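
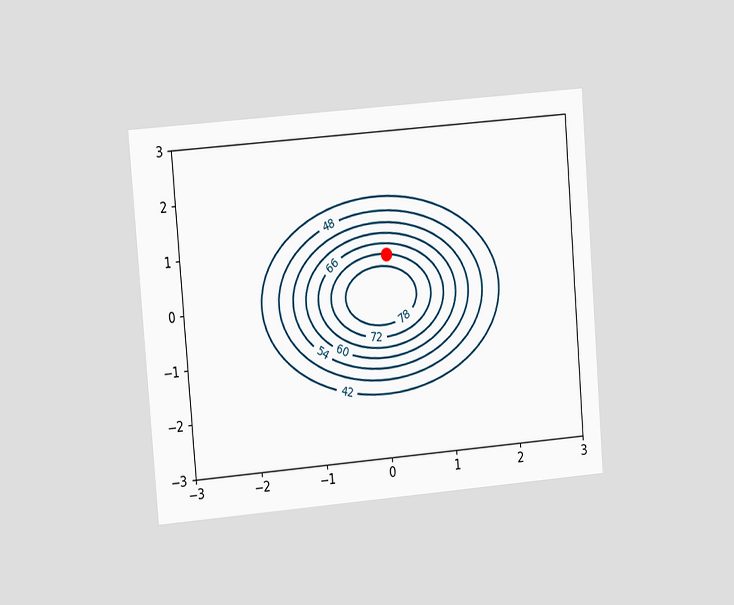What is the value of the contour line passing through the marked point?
The chart is tilted about 5° counter-clockwise and viewed at a slight angle. The marked point sits on the contour labelled 72.

72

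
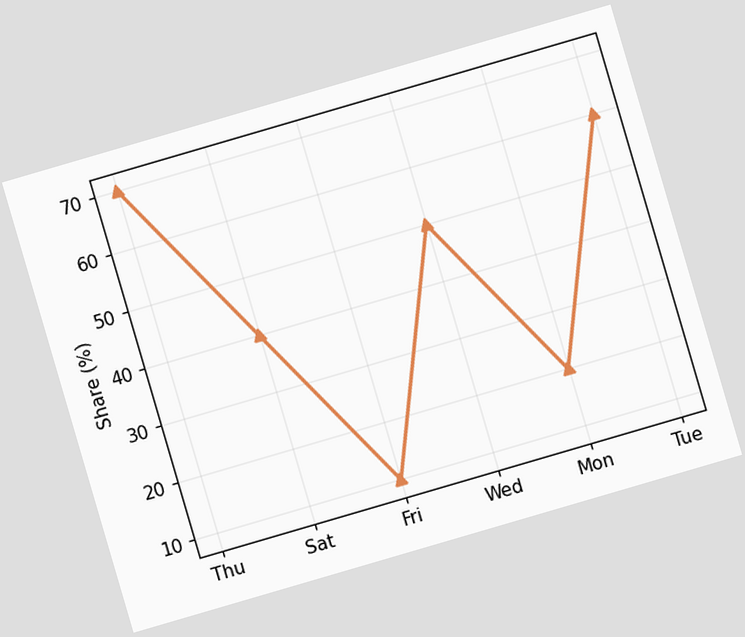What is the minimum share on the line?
The chart is tilted about 16° counter-clockwise. The lowest point is at Fri, and reading across to the y-axis gives 10%.

10%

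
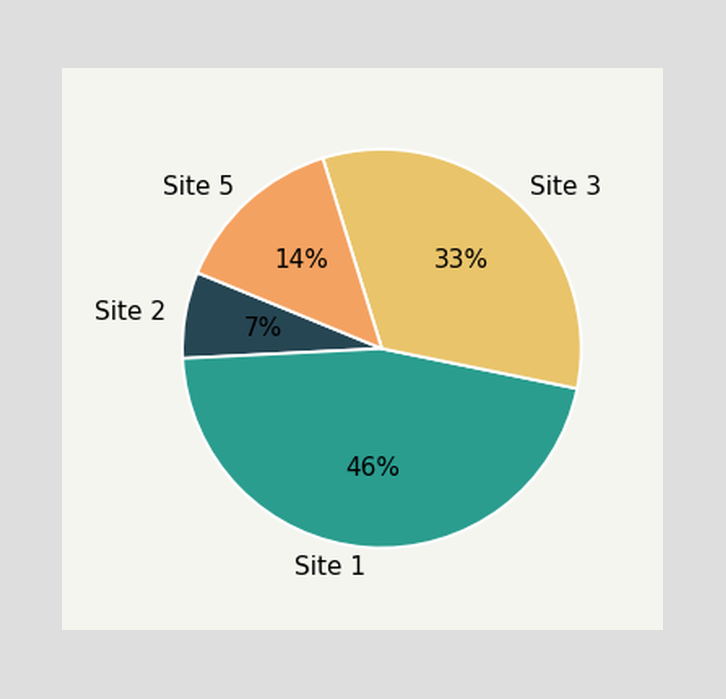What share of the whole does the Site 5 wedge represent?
14%

The Site 5 slice takes up 14% of the pie.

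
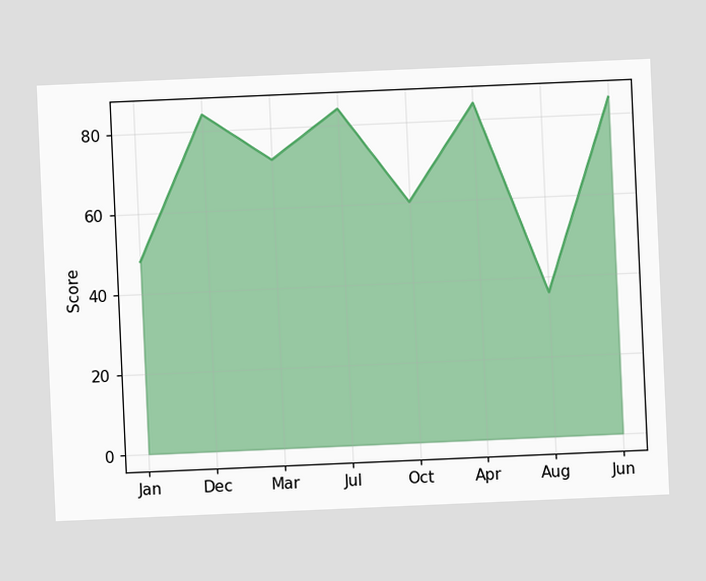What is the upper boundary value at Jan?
48

The chart is tilted about 3° counter-clockwise. At Jan the upper boundary is at 48.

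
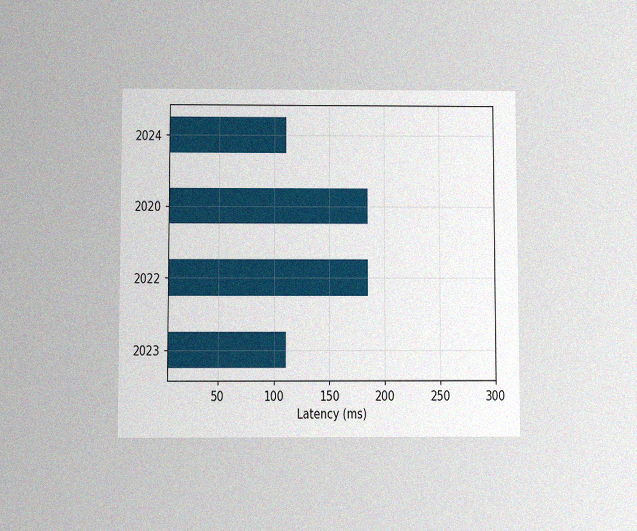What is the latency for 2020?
185ms

The chart is viewed at a slight angle, with some photo noise. Reading along the chart's x-axis, the 2020 bar reaches 185ms.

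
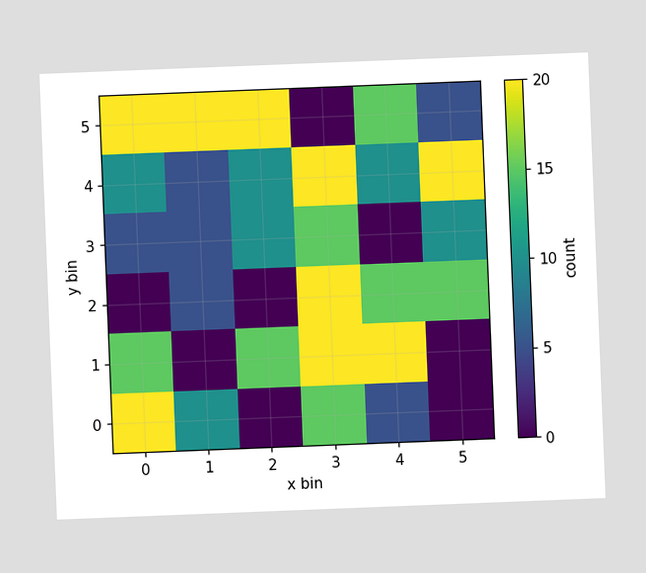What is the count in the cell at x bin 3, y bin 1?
The chart is tilted about 2° counter-clockwise. Matching the cell (3, 1) against the colorbar gives 20.

20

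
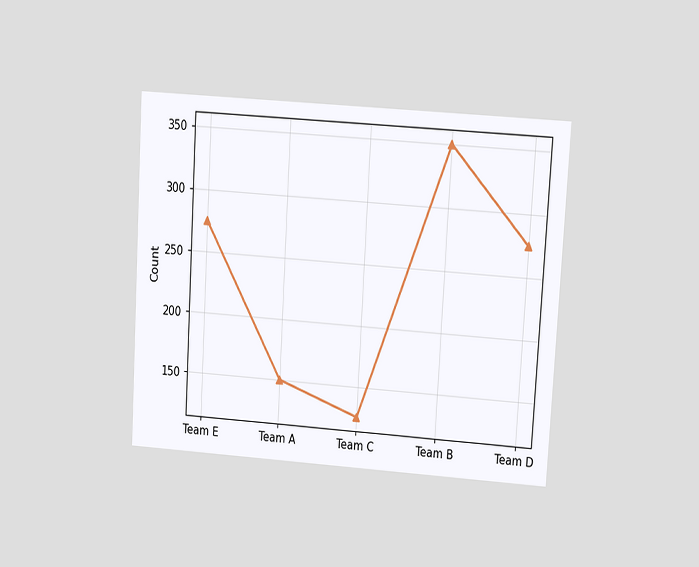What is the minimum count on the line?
The chart is tilted about 3° clockwise and viewed at a slight angle. The lowest point is at Team C, and reading across to the y-axis gives 125.

125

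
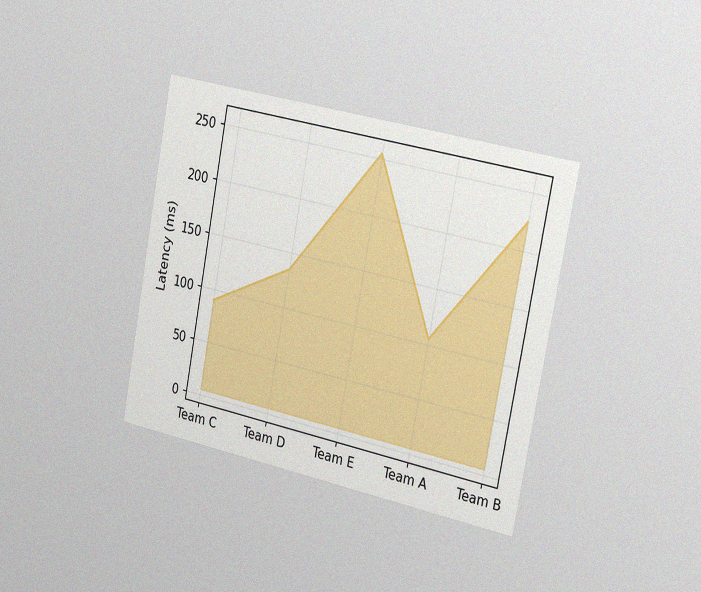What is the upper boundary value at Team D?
135ms

The chart is tilted about 11° clockwise and viewed slightly from the right, with some photo noise. At Team D the upper boundary is at 135ms.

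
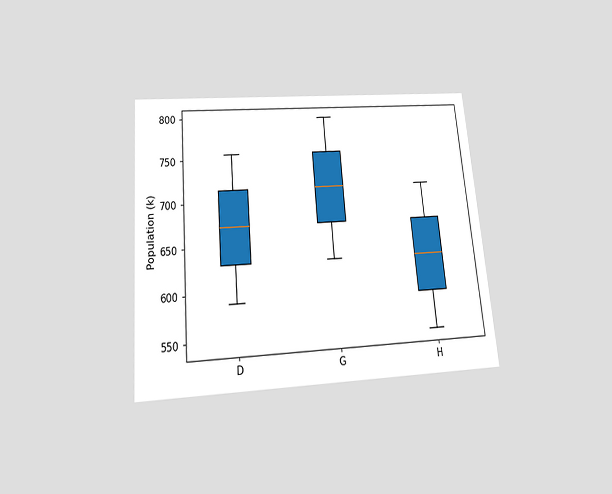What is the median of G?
714k

The chart is tilted about 5° counter-clockwise and viewed slightly from below. The median line in the G box sits at 714k.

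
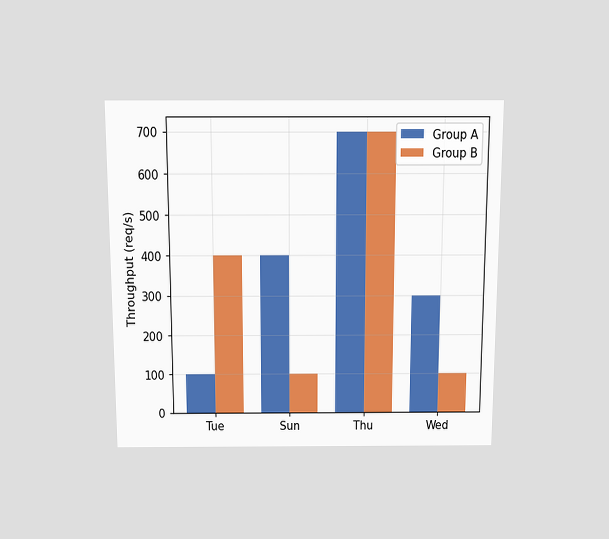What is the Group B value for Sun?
The chart is viewed slightly from above. The Group B bar at Sun reaches 100req/s on the y-axis.

100req/s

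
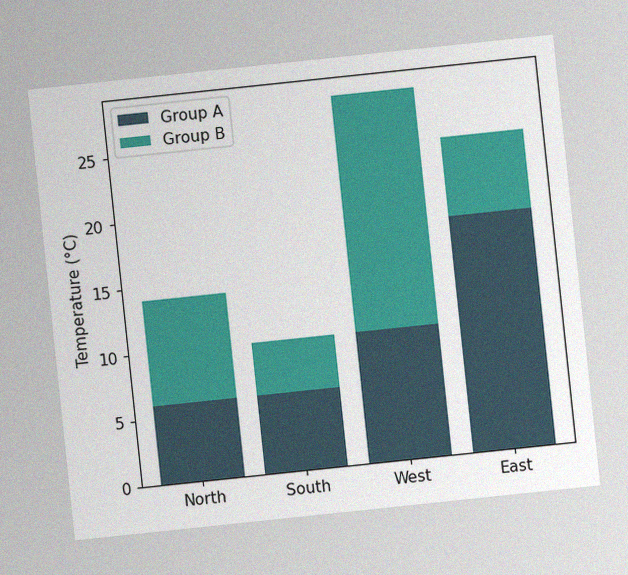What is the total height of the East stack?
24°C

The chart is tilted about 6° counter-clockwise, with some photo noise. The East stack's top reaches 24°C on the y-axis.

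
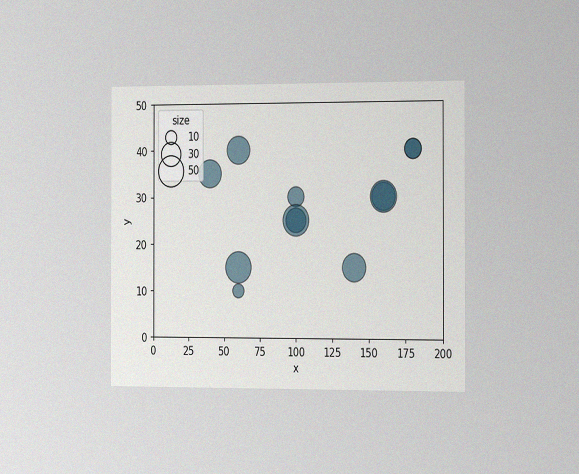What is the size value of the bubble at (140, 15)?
The chart is viewed slightly from the right, with some photo noise. Matching the bubble at (140, 15) against the size legend gives 40.

40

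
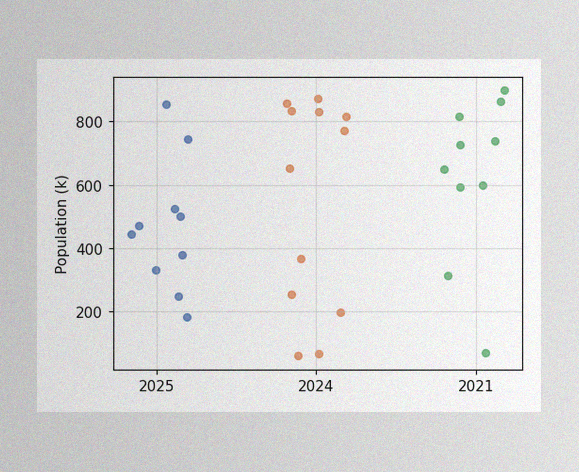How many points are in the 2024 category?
The image has some photo noise and uneven lighting. Counting the markers in the 2024 column gives 12.

12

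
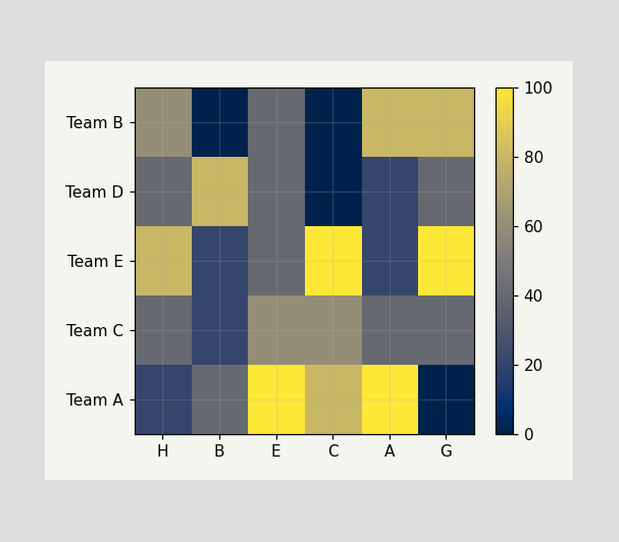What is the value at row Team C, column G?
Matching cell (Team C, G) against the colorbar gives 40.

40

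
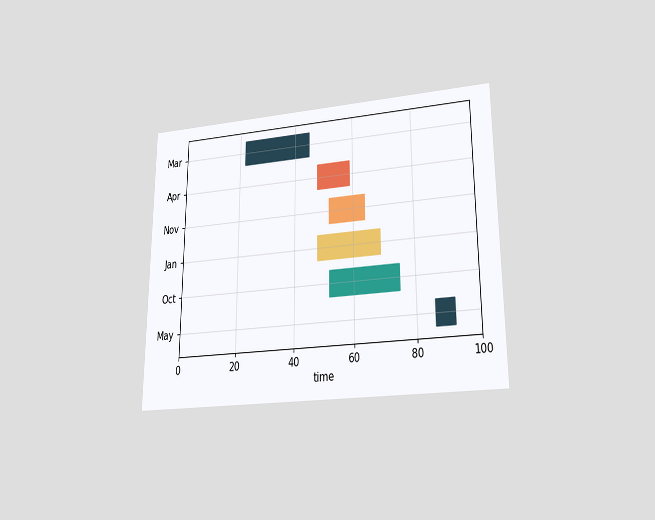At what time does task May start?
86

The chart is viewed at a slight angle. The May bar begins at t=86.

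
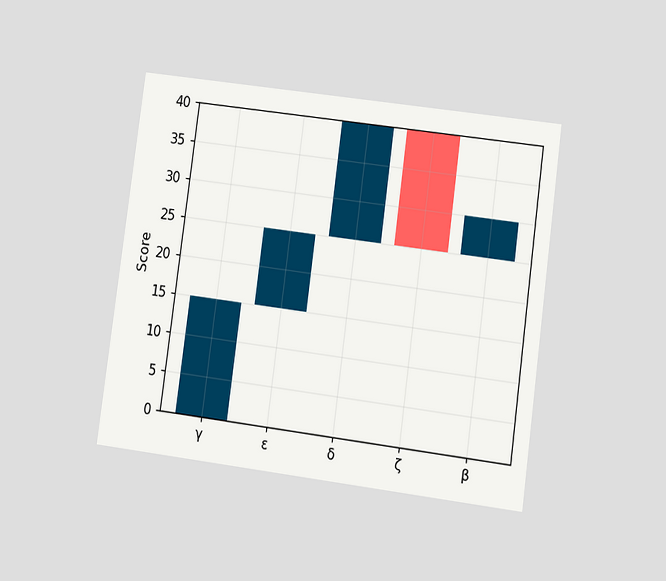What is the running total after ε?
25

The chart is tilted about 8° clockwise and viewed at a slight angle. After ε the running total reaches 25.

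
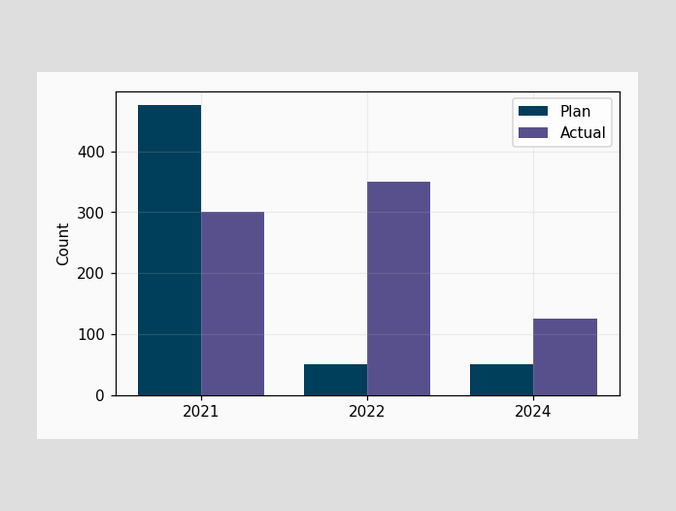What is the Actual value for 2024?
125

The Actual bar at 2024 reaches 125 on the y-axis.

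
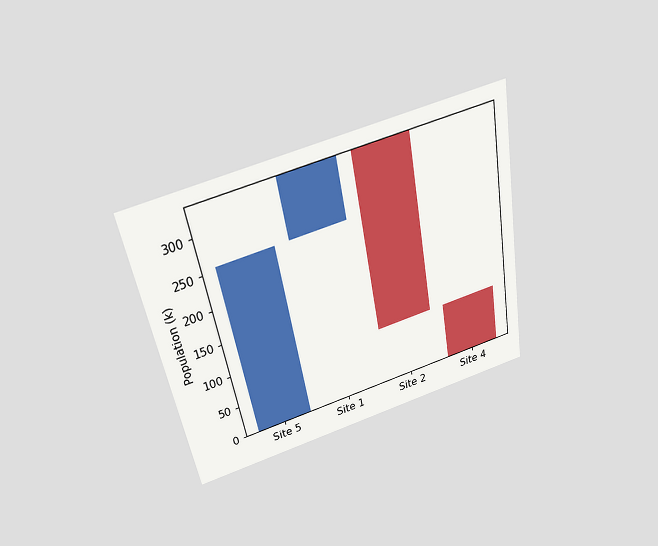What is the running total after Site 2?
The chart is tilted about 11° counter-clockwise and viewed slightly from above. After Site 2 the running total reaches 85k.

85k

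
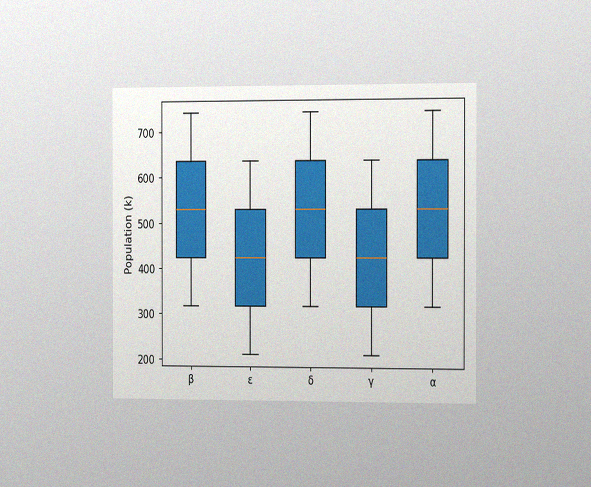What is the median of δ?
530k

The chart is viewed slightly from the right, with some photo noise. The median line in the δ box sits at 530k.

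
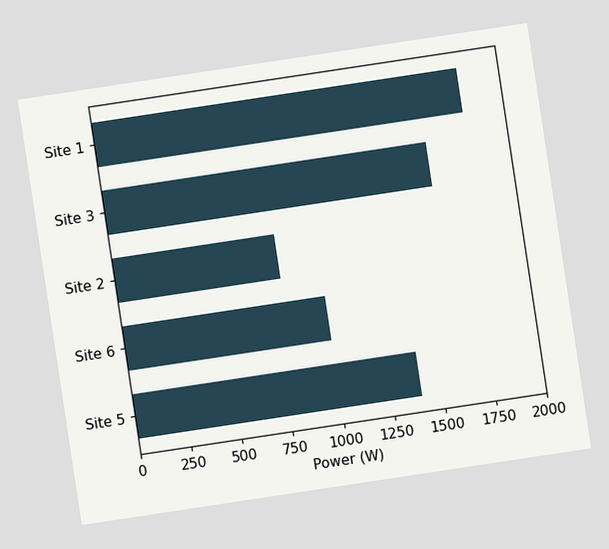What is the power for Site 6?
1000W

The chart is tilted about 9° counter-clockwise. Reading along the chart's x-axis, the Site 6 bar reaches 1000W.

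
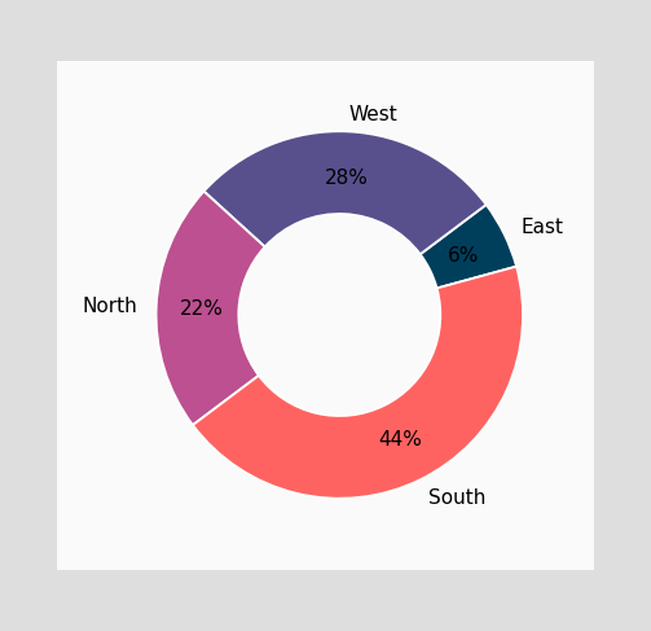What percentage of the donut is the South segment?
The South segment takes up 44% of the ring.

44%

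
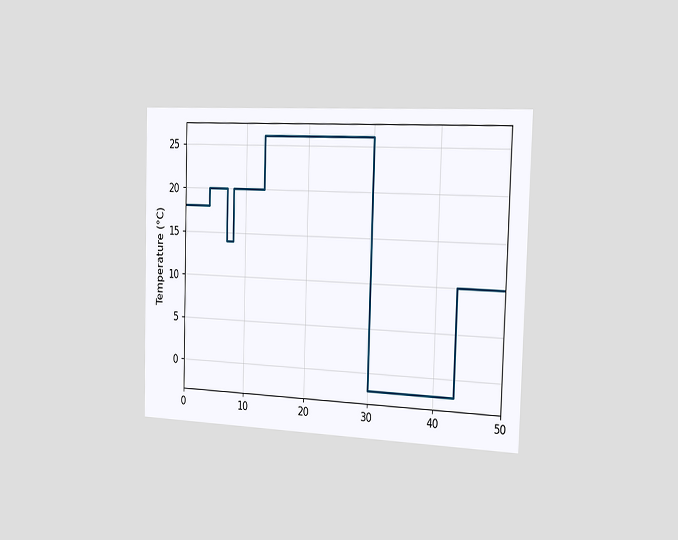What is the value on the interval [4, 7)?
20°C

The chart is viewed slightly from the right. On [4, 7) the step sits at 20°C.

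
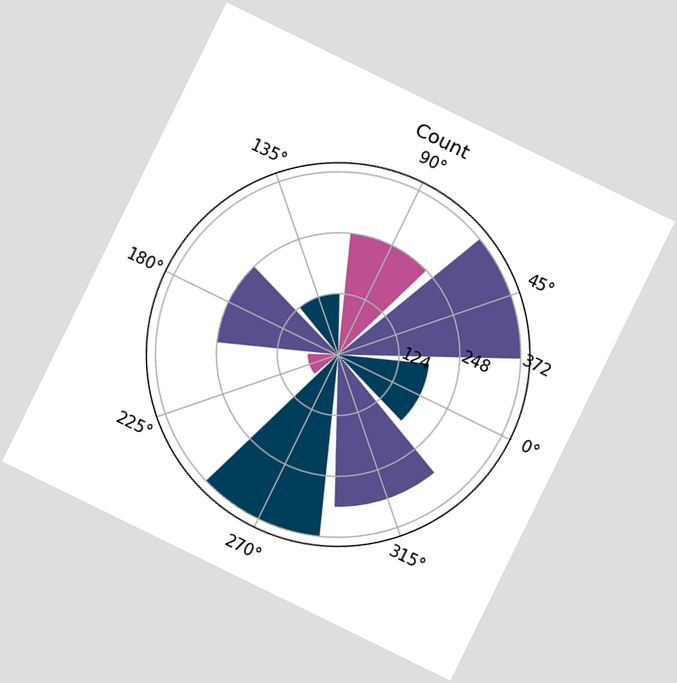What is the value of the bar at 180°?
248

The chart is tilted about 26° clockwise. The bar at 180° reaches 248 on the radial axis.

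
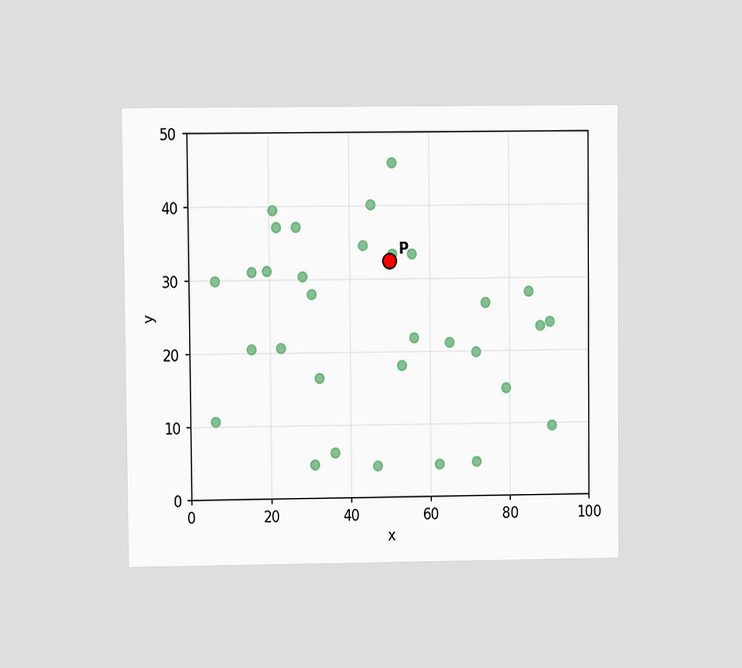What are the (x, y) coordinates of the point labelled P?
The chart is viewed at a slight angle. Following the gridlines from P to each axis, P sits at (50, 32.5).

(50, 32.5)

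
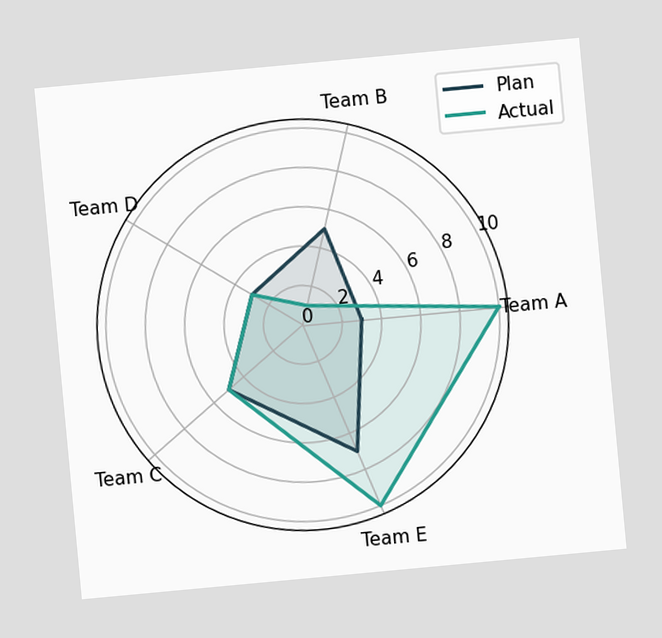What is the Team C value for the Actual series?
5

The chart is tilted about 5° counter-clockwise. On the Team C axis, Actual reaches 5.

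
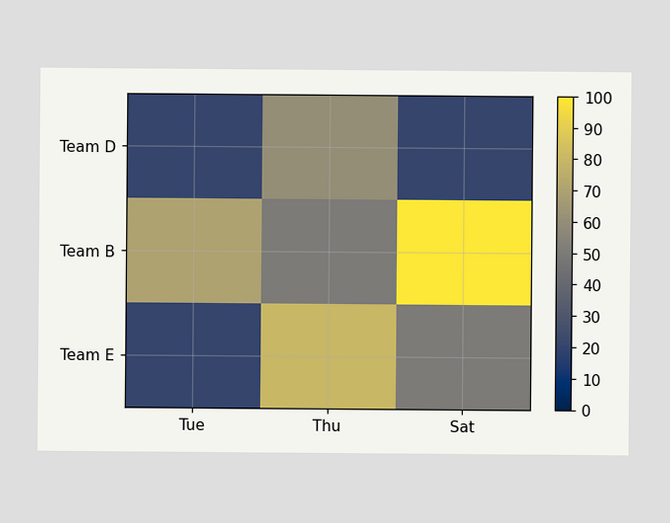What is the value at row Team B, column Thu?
50

Matching cell (Team B, Thu) against the colorbar gives 50.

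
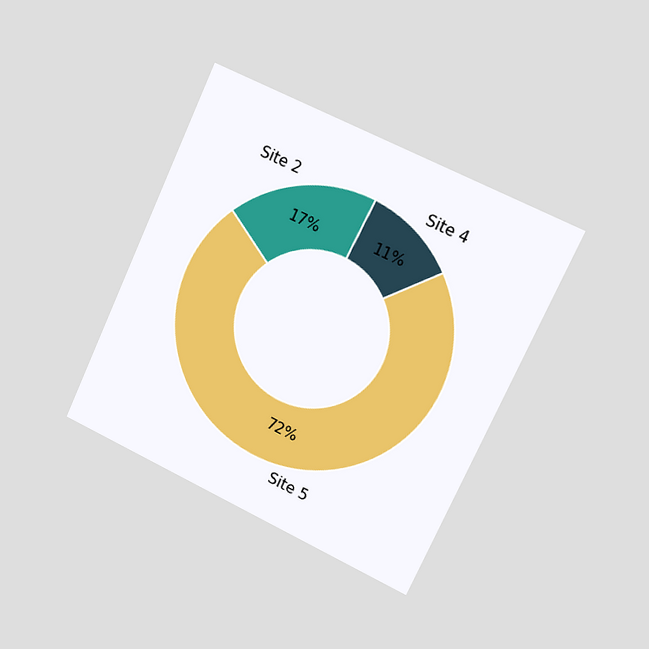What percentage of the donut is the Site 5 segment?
The chart is tilted about 25° clockwise and viewed slightly from the right. The Site 5 segment takes up 72% of the ring.

72%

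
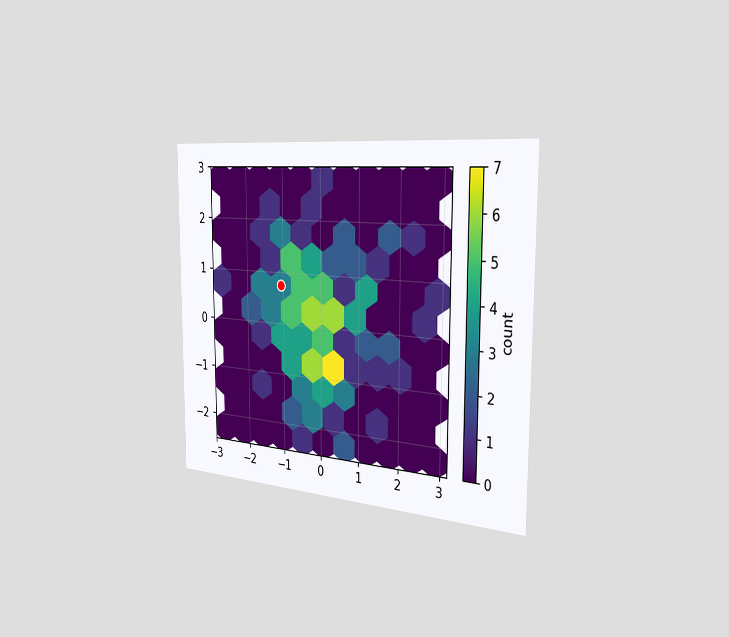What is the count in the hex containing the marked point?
3

The chart is viewed slightly from the right. The marked hex reads 3 on the colorbar.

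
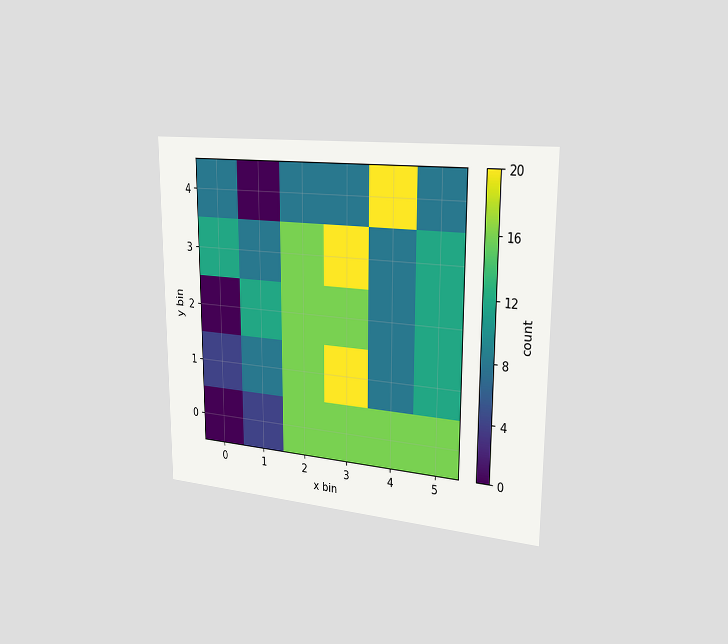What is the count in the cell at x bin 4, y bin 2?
8

The chart is viewed slightly from the right. Matching the cell (4, 2) against the colorbar gives 8.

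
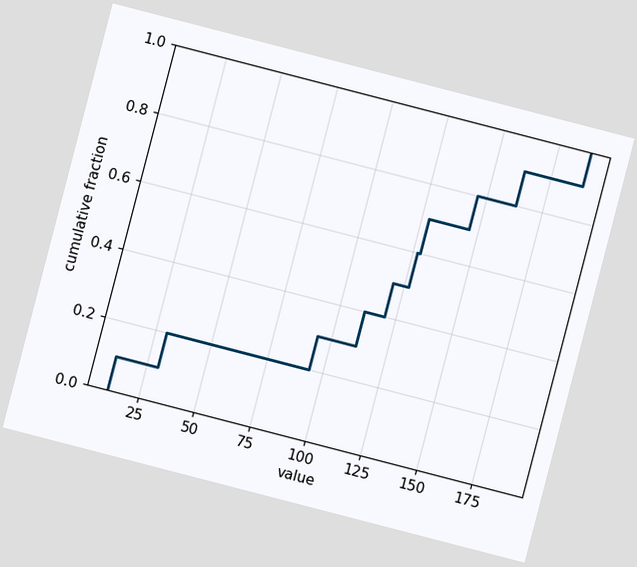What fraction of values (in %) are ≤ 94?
The chart is tilted about 15° clockwise. At x=94 the ECDF step is at 30%.

30%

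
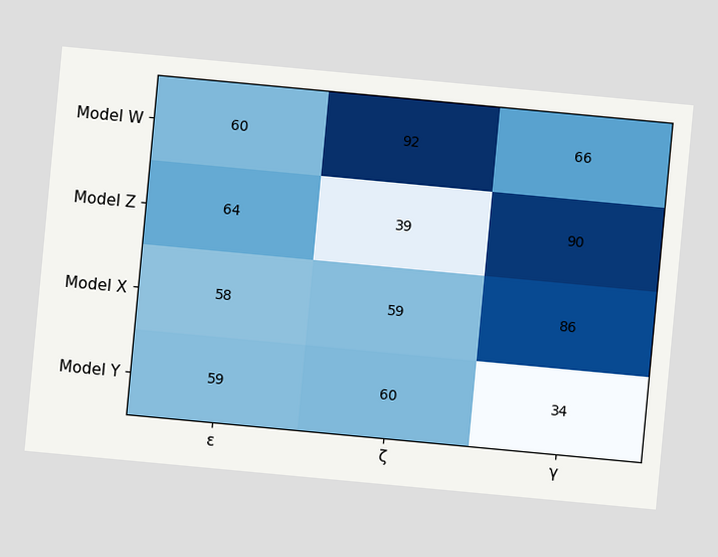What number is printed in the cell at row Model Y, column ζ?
60

The chart is tilted about 5° clockwise. The (Model Y, ζ) cell reads 60.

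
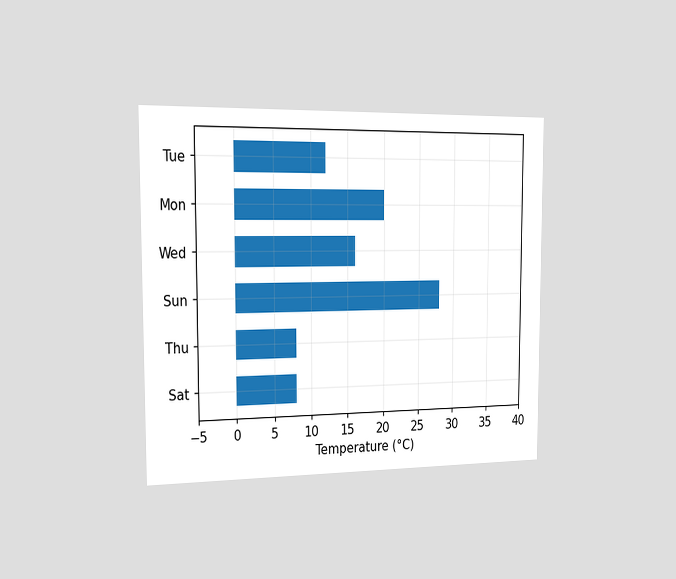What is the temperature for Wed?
The chart is viewed slightly from the left. Reading along the chart's x-axis, the Wed bar reaches 16°C.

16°C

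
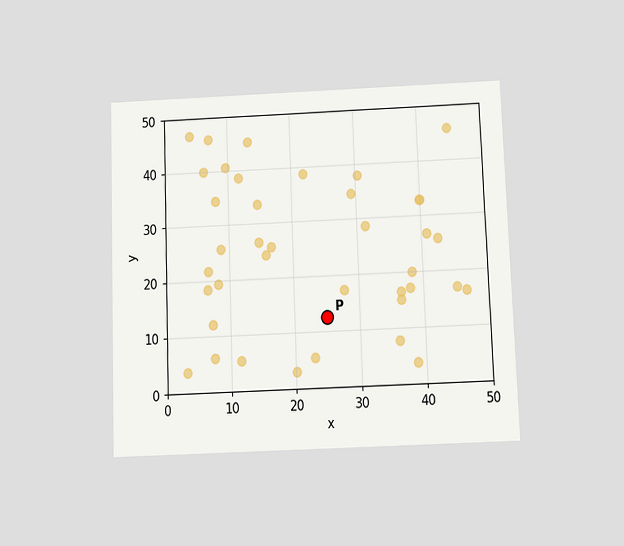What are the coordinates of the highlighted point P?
The chart is tilted about 2° counter-clockwise and viewed slightly from below. Following the gridlines from P to each axis, P sits at (25, 12.5).

(25, 12.5)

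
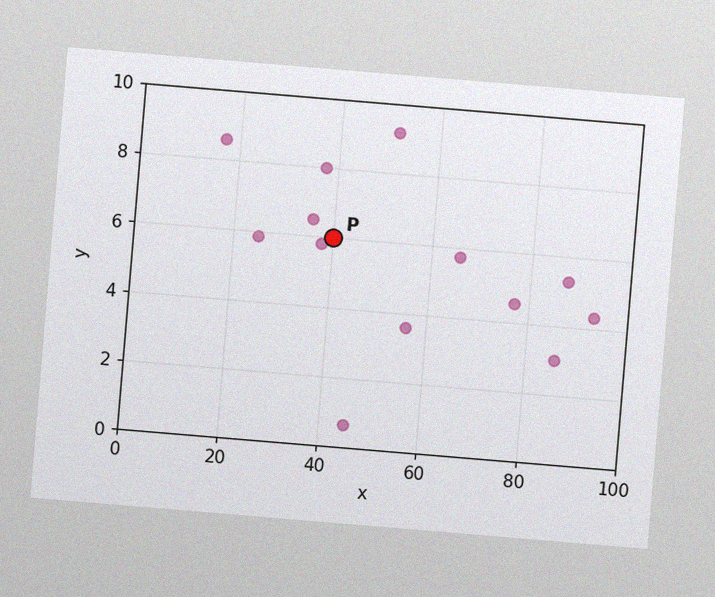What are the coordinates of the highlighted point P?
(40, 6)

The chart is tilted about 5° clockwise, with some photo noise. Following the gridlines from P to each axis, P sits at (40, 6).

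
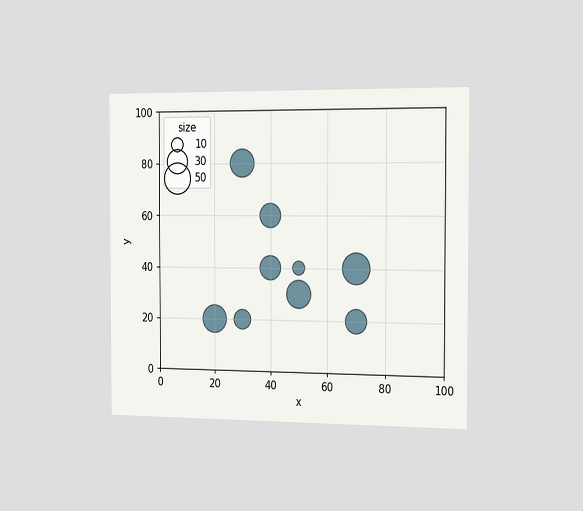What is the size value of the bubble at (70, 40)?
The chart is viewed slightly from the right. Matching the bubble at (70, 40) against the size legend gives 50.

50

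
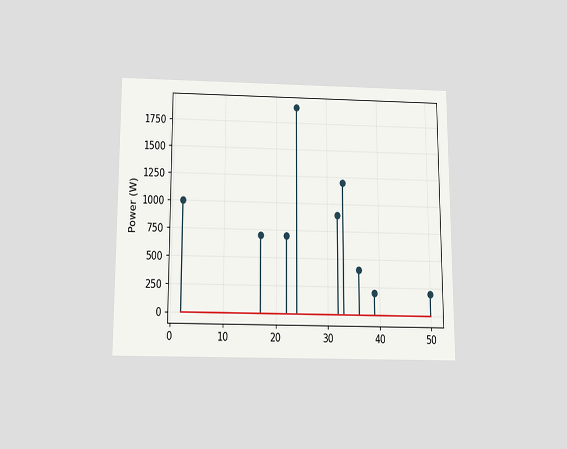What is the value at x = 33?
1200W

The chart is viewed slightly from below. The stem at x=33 reaches 1200W.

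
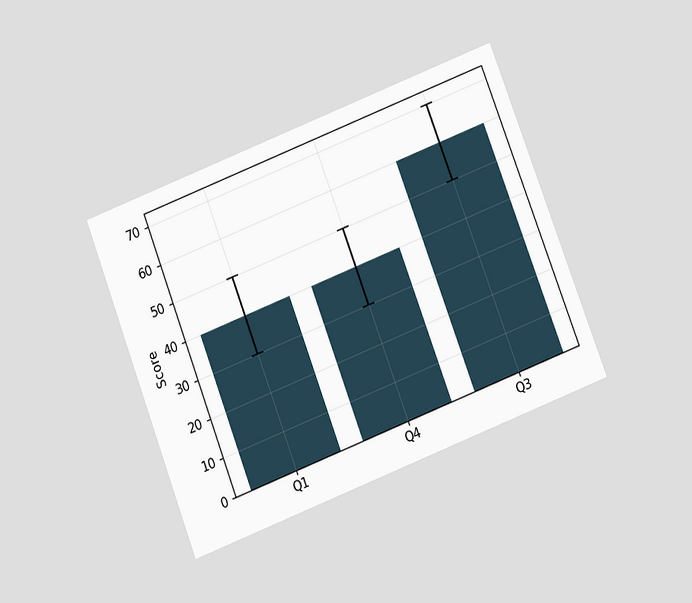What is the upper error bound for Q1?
50

The chart is tilted about 21° counter-clockwise and viewed slightly from below. The Q1 bar's upper whisker reaches 50.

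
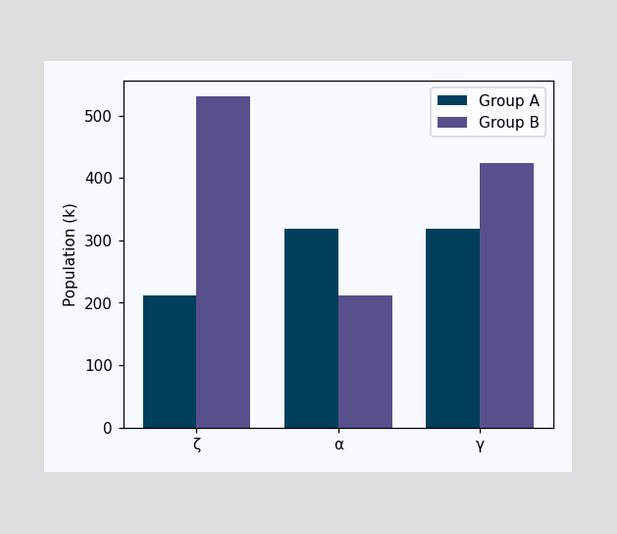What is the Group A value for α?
318k

The Group A bar at α reaches 318k on the y-axis.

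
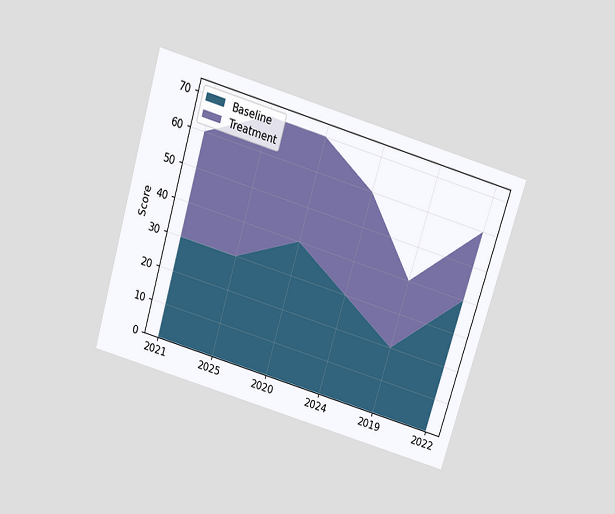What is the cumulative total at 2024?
60

The chart is tilted about 17° clockwise and viewed slightly from above. The stacked total at 2024 reaches 60.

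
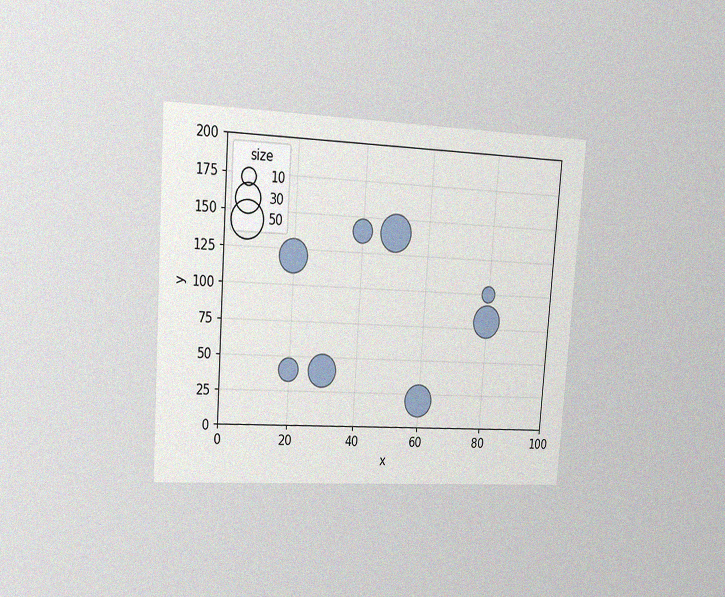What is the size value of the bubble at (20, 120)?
The chart is tilted about 4° clockwise and viewed slightly from the left, with some photo noise. Matching the bubble at (20, 120) against the size legend gives 40.

40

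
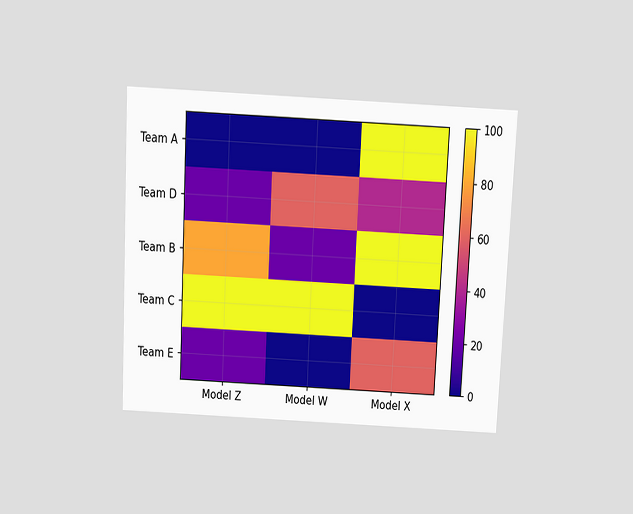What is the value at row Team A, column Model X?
The chart is tilted about 3° clockwise and viewed slightly from above. Matching cell (Team A, Model X) against the colorbar gives 100.

100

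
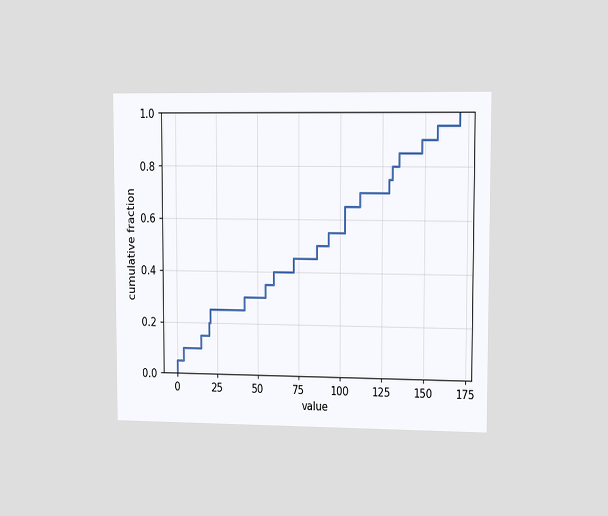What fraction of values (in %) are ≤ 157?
The chart is viewed slightly from the right. At x=157 the ECDF step is at 95%.

95%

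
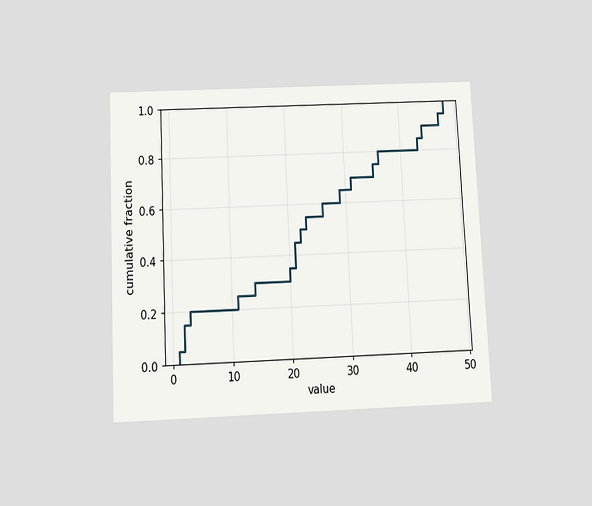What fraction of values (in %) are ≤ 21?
45%

The chart is tilted about 3° counter-clockwise and viewed slightly from below. At x=21 the ECDF step is at 45%.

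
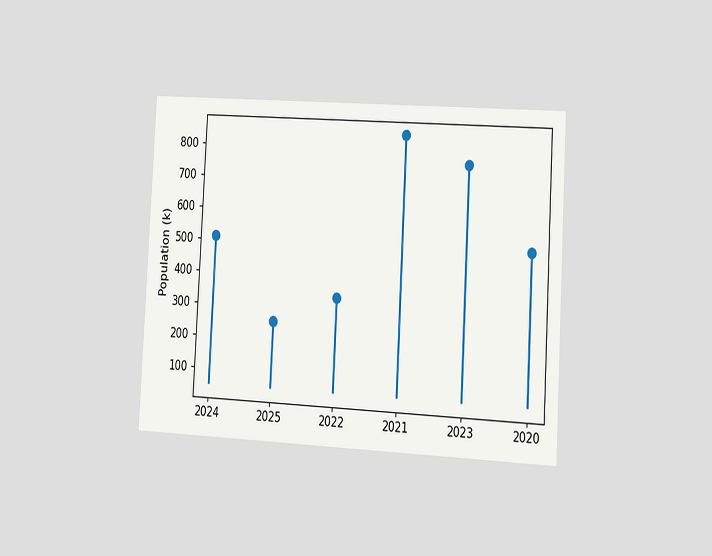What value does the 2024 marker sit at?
The chart is tilted about 3° clockwise and viewed at a slight angle. The 2024 marker sits at 510k.

510k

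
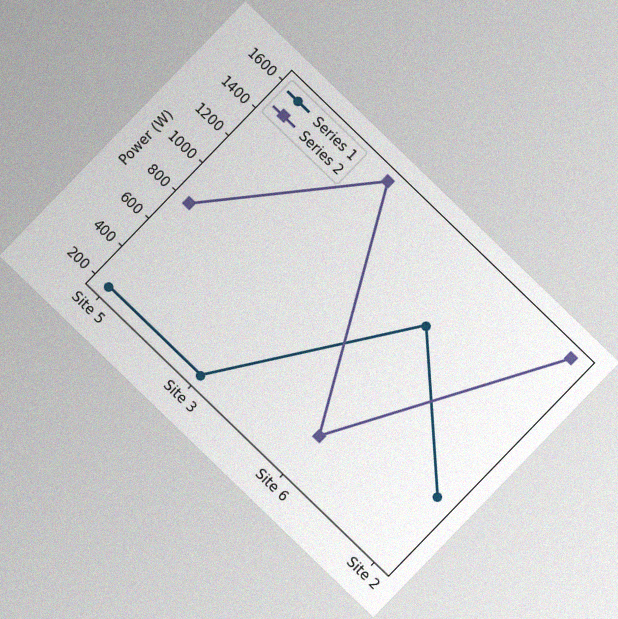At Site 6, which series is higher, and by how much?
Series 1, by 800W

The chart is tilted about 44° clockwise, with some photo noise. At Site 6, Series 1 sits above the other line by 800W.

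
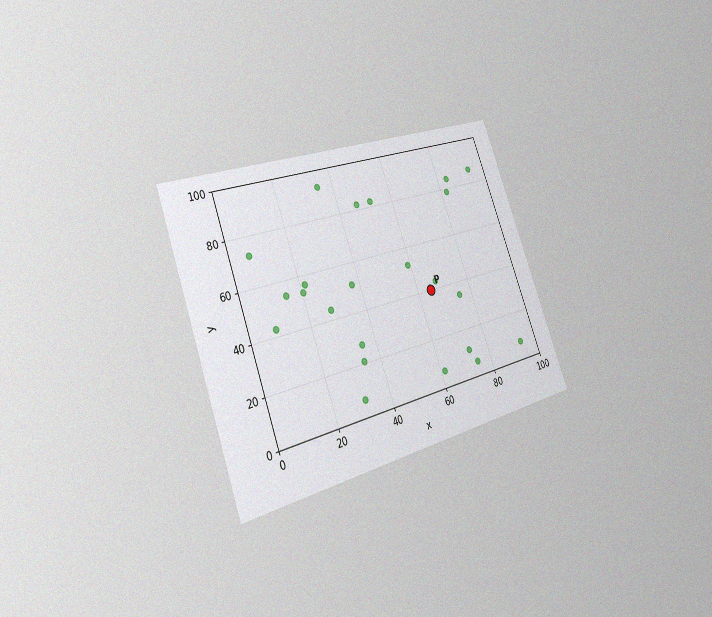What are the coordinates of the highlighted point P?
(65, 40)

The chart is tilted about 20° counter-clockwise and viewed slightly from the left, with some photo noise. Following the gridlines from P to each axis, P sits at (65, 40).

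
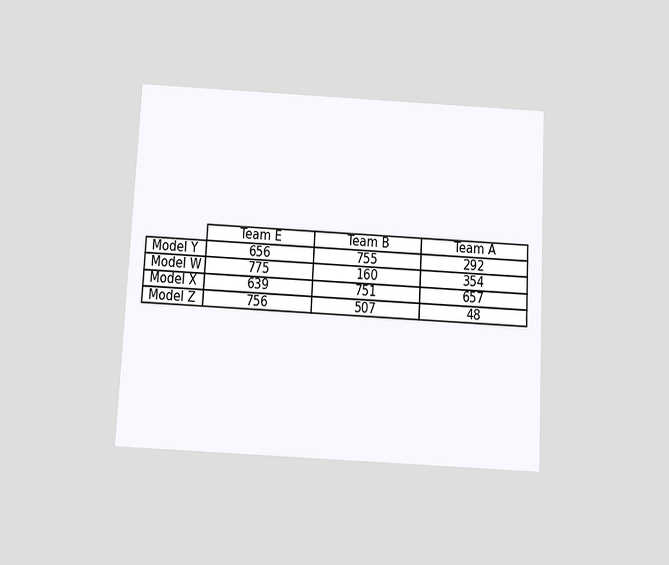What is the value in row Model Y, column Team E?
The chart is tilted about 3° clockwise and viewed slightly from below. The (Model Y, Team E) cell reads 656.

656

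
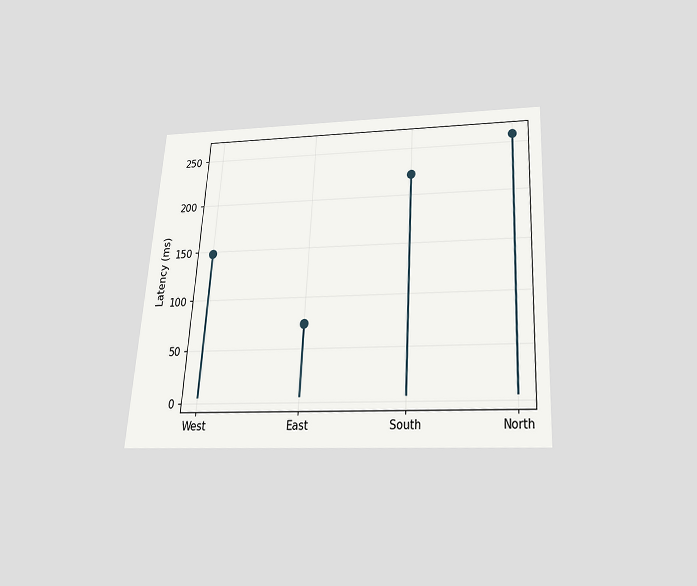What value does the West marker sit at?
148ms

The chart is tilted about 3° clockwise and viewed slightly from below. The West marker sits at 148ms.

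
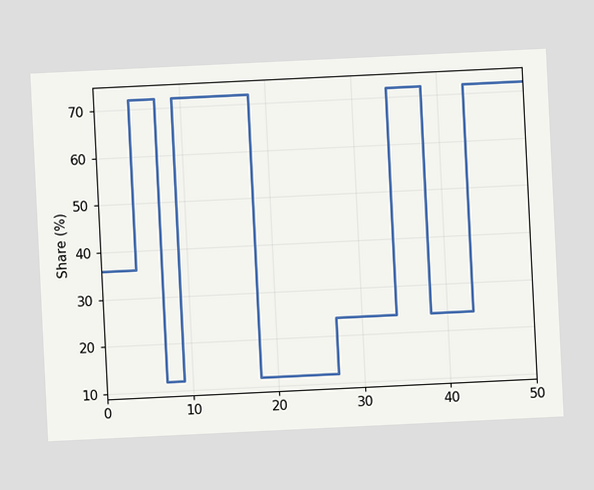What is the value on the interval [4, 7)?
72%

The chart is tilted about 3° counter-clockwise. On [4, 7) the step sits at 72%.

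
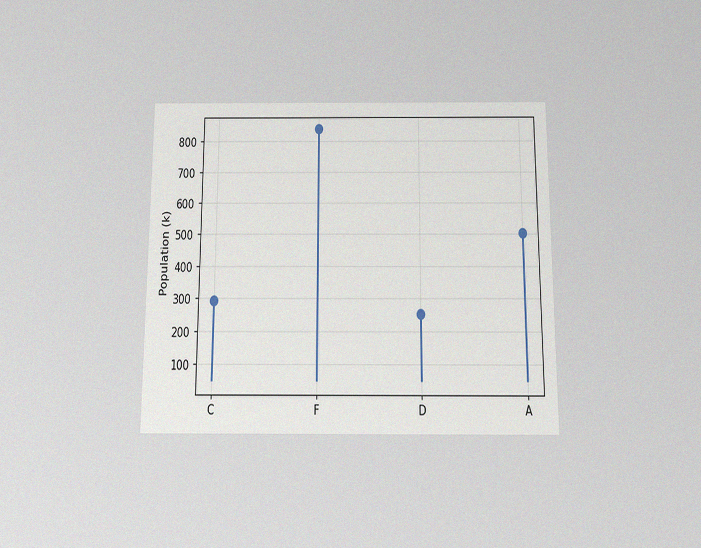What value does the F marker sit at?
840k

The chart is viewed slightly from below, with some photo noise. The F marker sits at 840k.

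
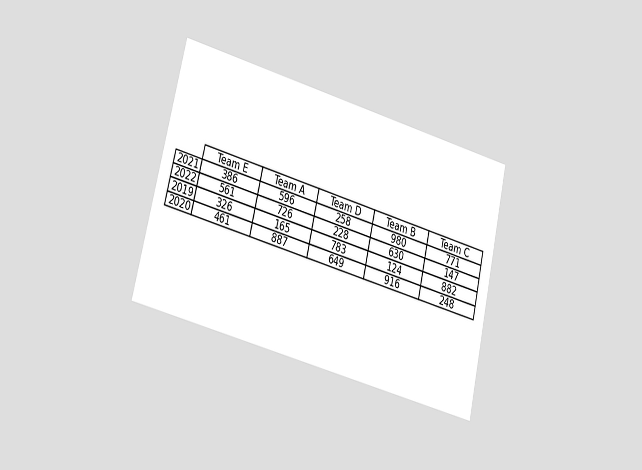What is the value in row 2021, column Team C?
The chart is tilted about 13° clockwise and viewed slightly from the left. The (2021, Team C) cell reads 771.

771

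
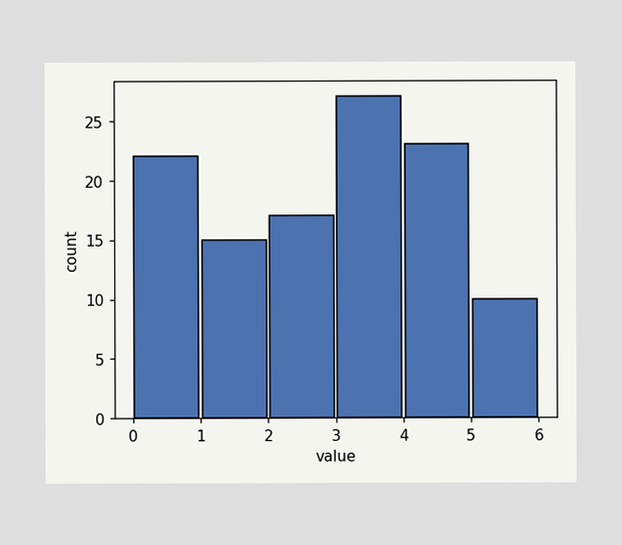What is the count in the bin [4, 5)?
The [4, 5) bin has height 23.

23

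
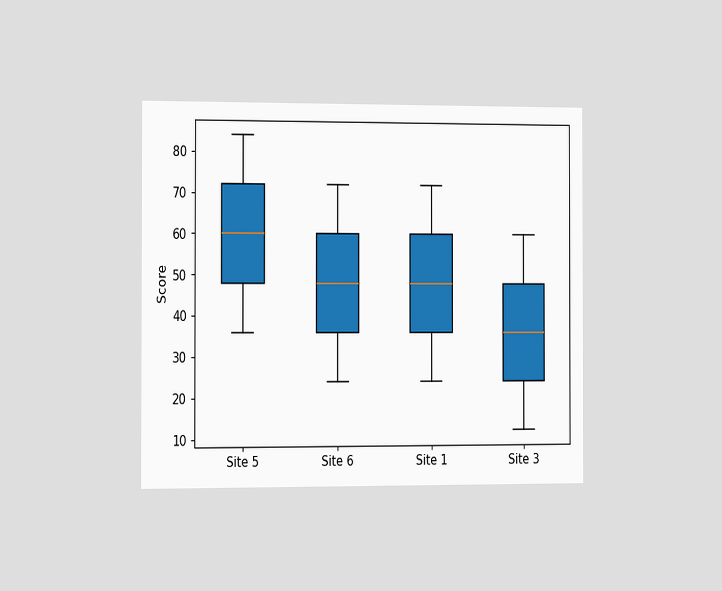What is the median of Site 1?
The chart is viewed slightly from the left. The median line in the Site 1 box sits at 48.

48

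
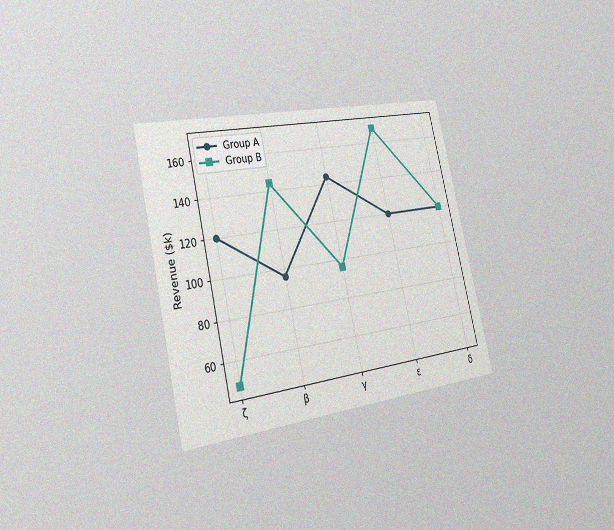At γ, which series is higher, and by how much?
Group A, by $48k

The chart is tilted about 13° counter-clockwise and viewed slightly from the left, with some photo noise. At γ, Group A sits above the other line by $48k.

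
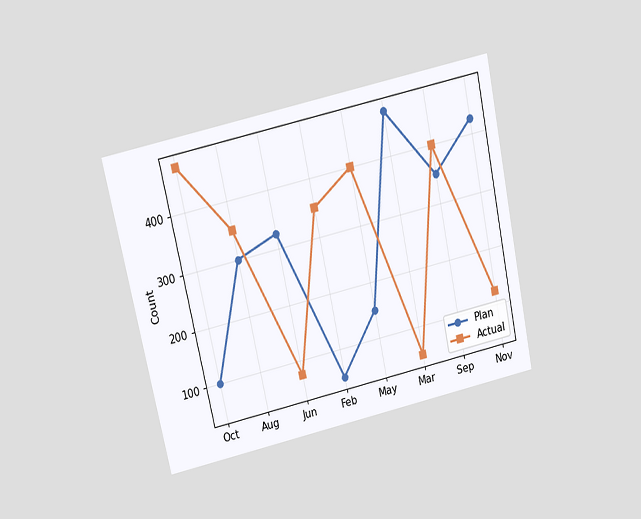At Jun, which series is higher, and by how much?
Plan, by 250

The chart is tilted about 12° counter-clockwise and viewed at a slight angle. At Jun, Plan sits above the other line by 250.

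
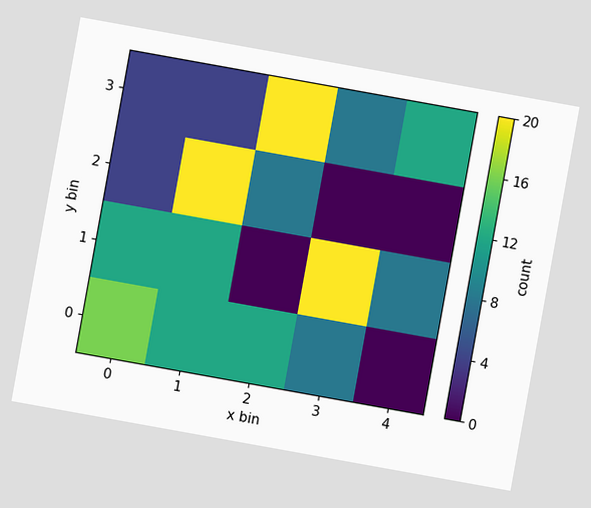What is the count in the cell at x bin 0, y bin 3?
The chart is tilted about 10° clockwise. Matching the cell (0, 3) against the colorbar gives 4.

4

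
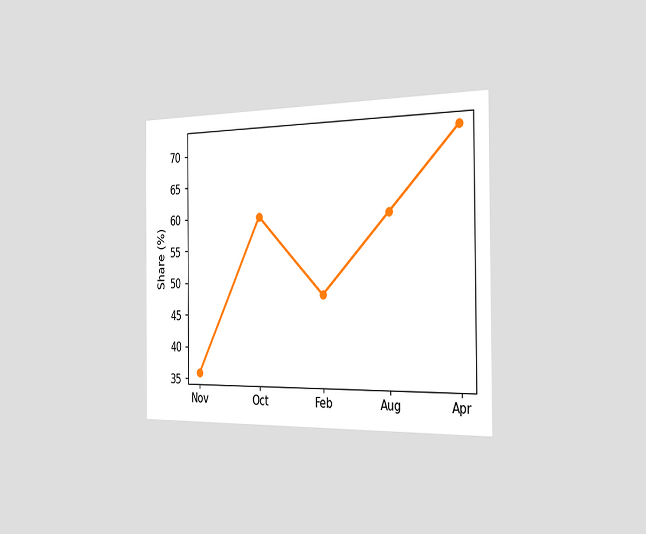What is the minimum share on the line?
36%

The chart is viewed slightly from the right. The lowest point is at Nov, and reading across to the y-axis gives 36%.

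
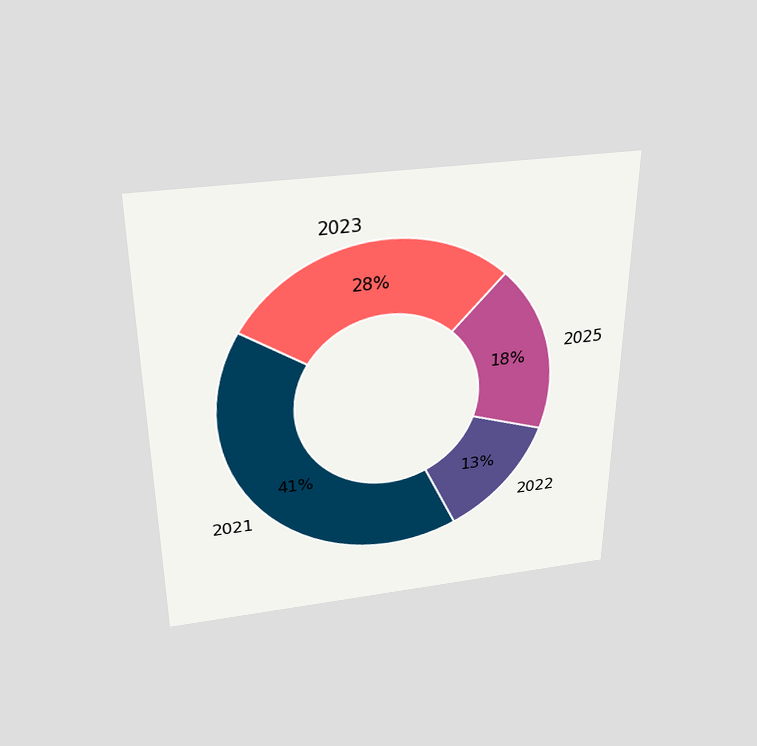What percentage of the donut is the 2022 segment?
The chart is viewed slightly from above. The 2022 segment takes up 13% of the ring.

13%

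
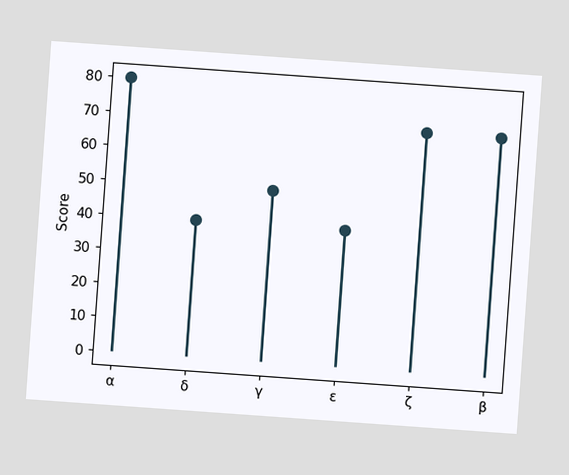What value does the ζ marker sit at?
70

The chart is tilted about 4° clockwise. The ζ marker sits at 70.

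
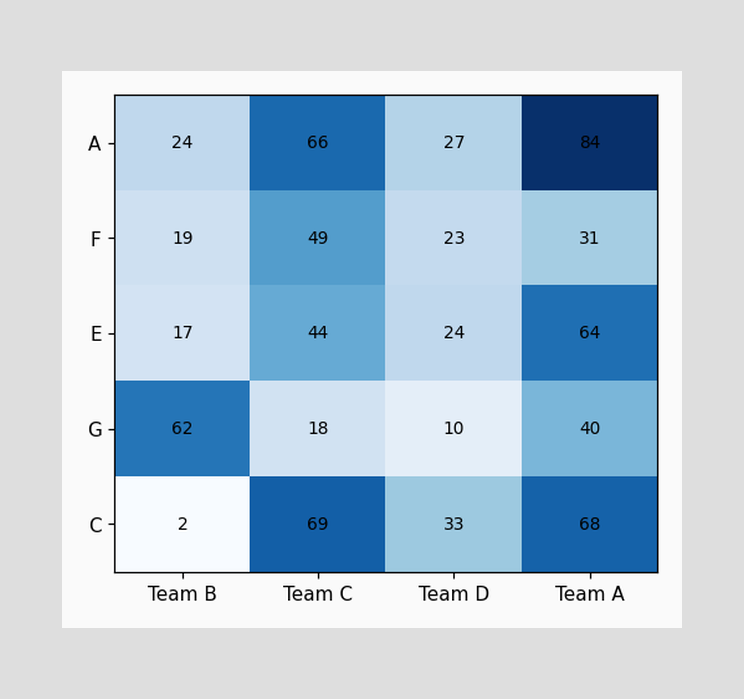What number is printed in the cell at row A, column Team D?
27

The (A, Team D) cell reads 27.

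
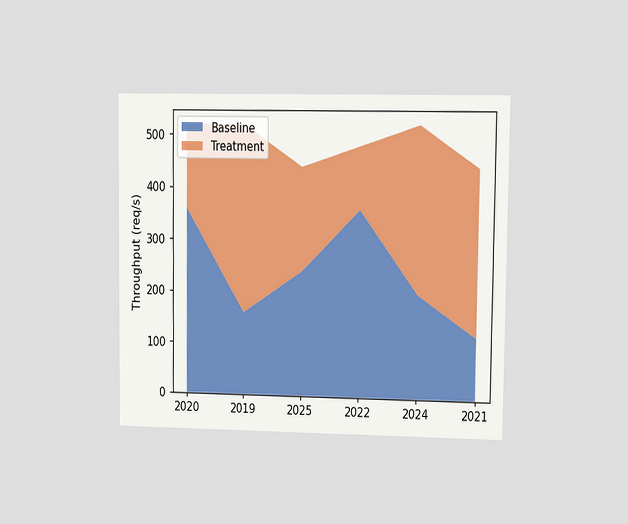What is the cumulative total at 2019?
520req/s

The chart is viewed at a slight angle. The stacked total at 2019 reaches 520req/s.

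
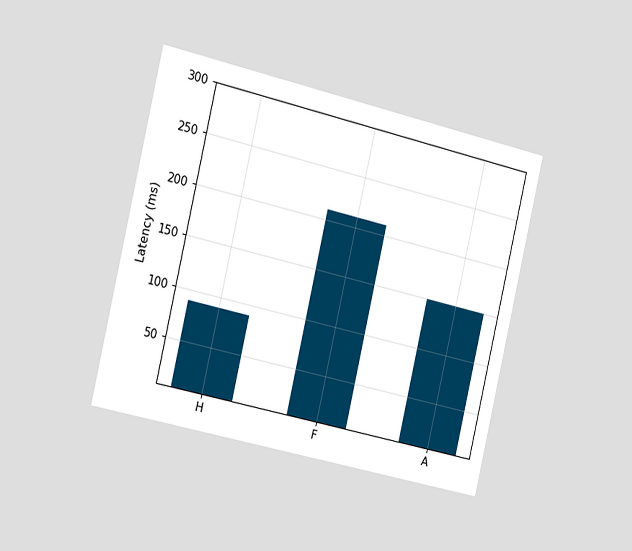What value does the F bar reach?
210ms

The chart is tilted about 13° clockwise and viewed slightly from the left. Reading along the chart's y-axis, the F bar reaches 210ms.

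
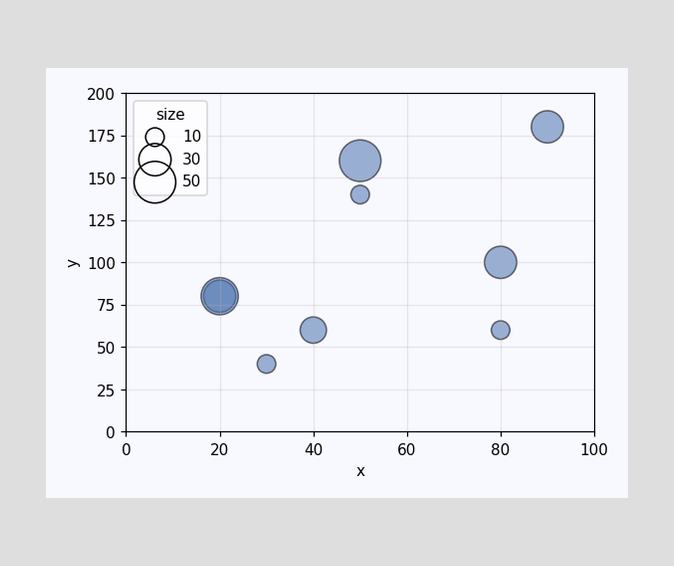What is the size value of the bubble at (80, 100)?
Matching the bubble at (80, 100) against the size legend gives 30.

30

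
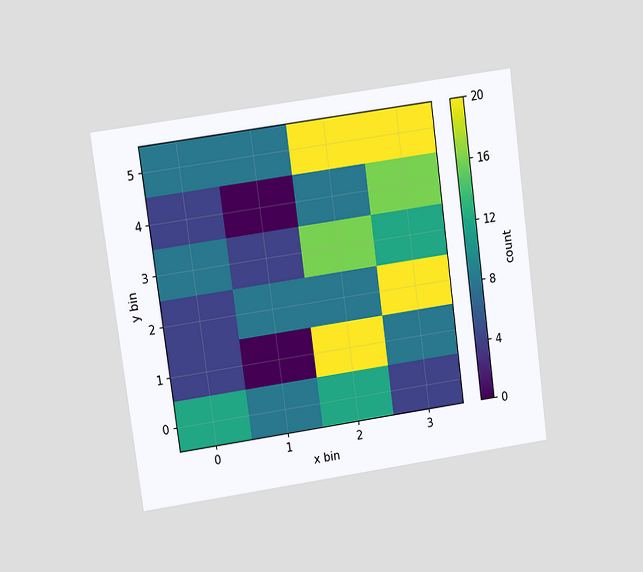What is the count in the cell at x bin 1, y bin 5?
8

The chart is tilted about 8° counter-clockwise and viewed at a slight angle. Matching the cell (1, 5) against the colorbar gives 8.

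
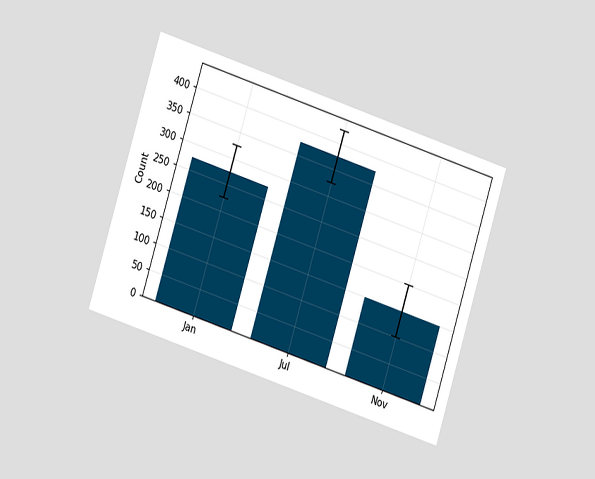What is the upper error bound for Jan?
325

The chart is tilted about 18° clockwise and viewed at a slight angle. The Jan bar's upper whisker reaches 325.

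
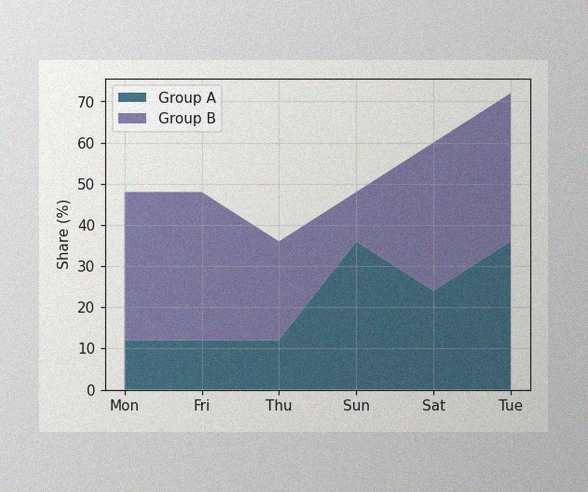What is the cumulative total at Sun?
48%

The image has some photo noise and uneven lighting. The stacked total at Sun reaches 48%.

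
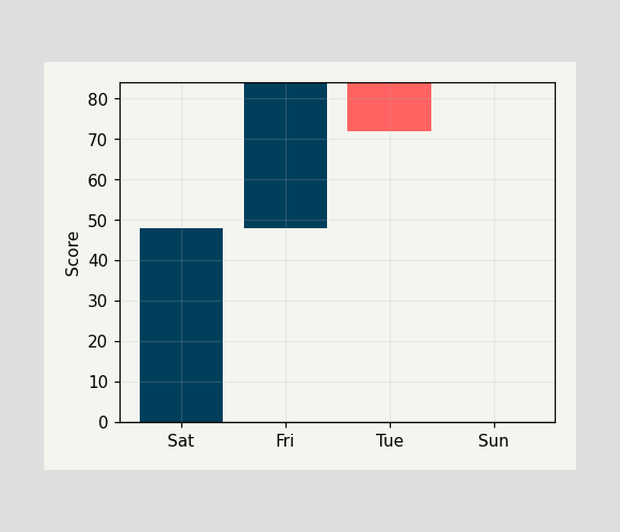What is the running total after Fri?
84

After Fri the running total reaches 84.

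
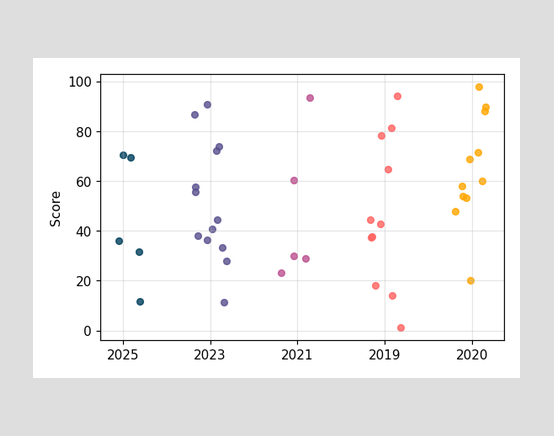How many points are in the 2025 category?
5

Counting the markers in the 2025 column gives 5.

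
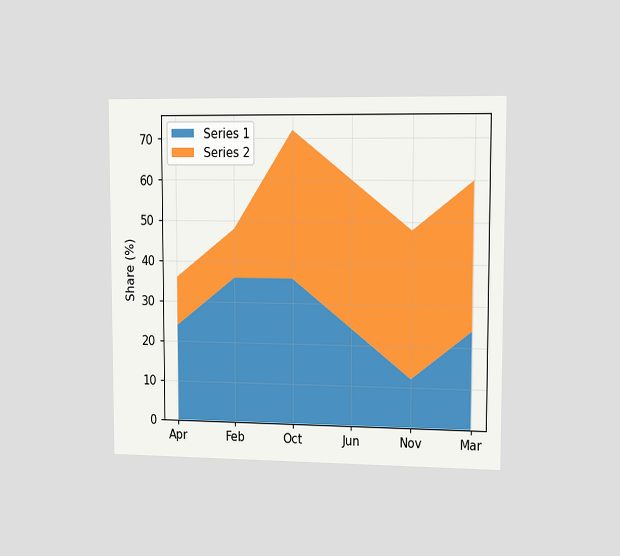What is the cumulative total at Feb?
The chart is viewed slightly from the right. The stacked total at Feb reaches 48%.

48%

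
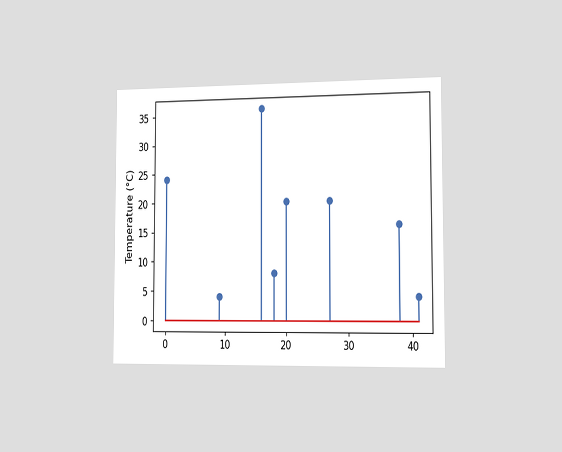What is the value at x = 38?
The chart is viewed slightly from the right. The stem at x=38 reaches 16°C.

16°C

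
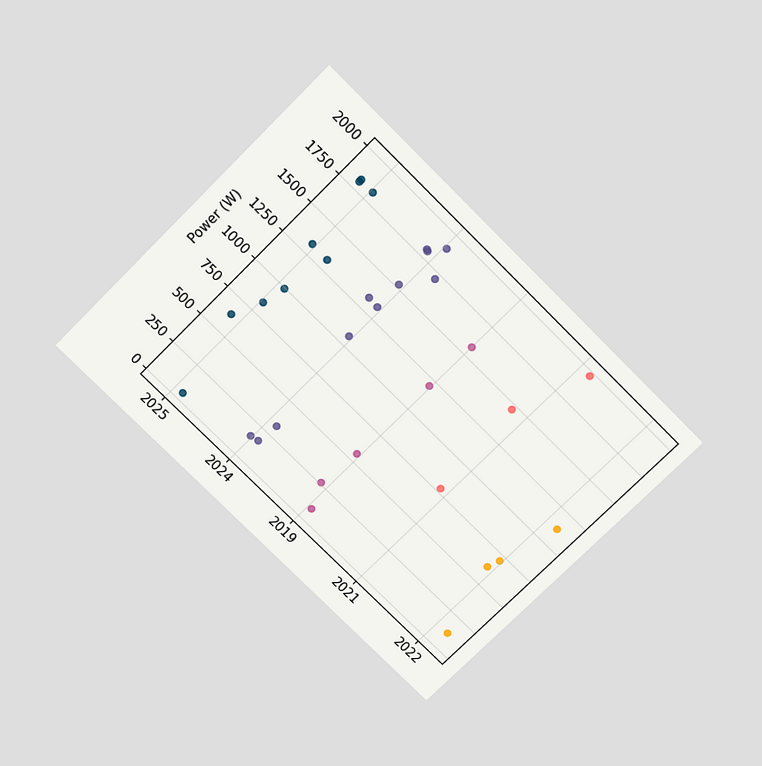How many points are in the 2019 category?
5

The chart is tilted about 45° clockwise and viewed slightly from above. Counting the markers in the 2019 column gives 5.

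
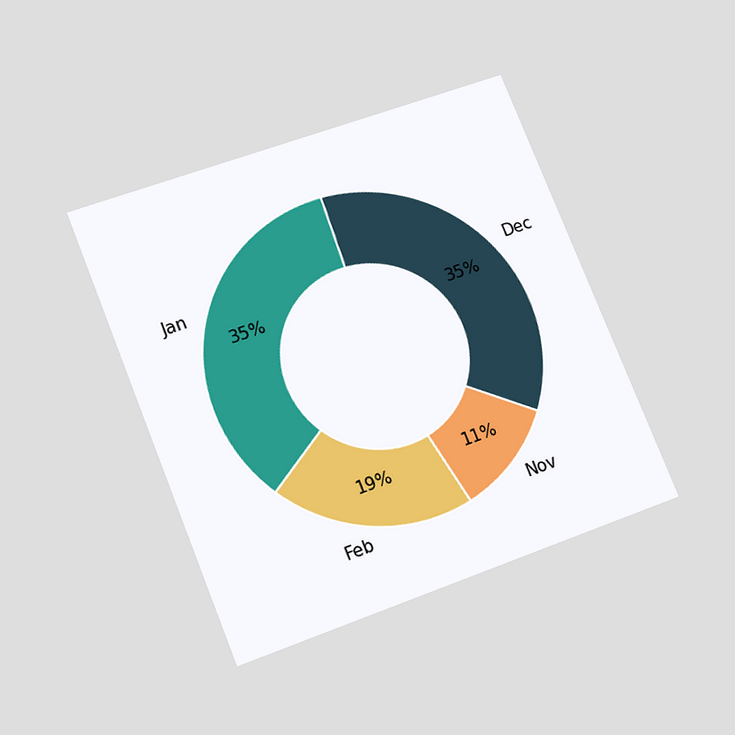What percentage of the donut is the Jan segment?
35%

The chart is tilted about 22° counter-clockwise and viewed slightly from below. The Jan segment takes up 35% of the ring.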